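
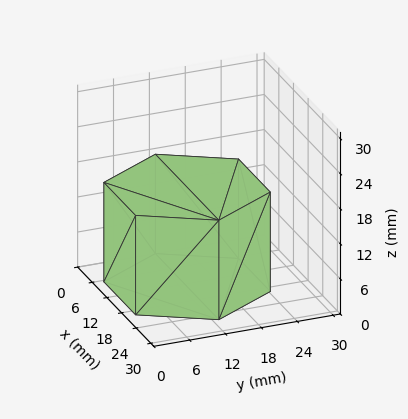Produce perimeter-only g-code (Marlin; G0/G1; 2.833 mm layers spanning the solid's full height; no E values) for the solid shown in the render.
Reading the render: the shape is a regular 6-sided prism (a cylinder approximated with 6 flat sides), circumscribed radius ≈ 13 mm, height ≈ 17 mm (dimensions read to the nearest mm from the axis ticks). For the g-code, the solid's height is divided into equal slices at the stated Δz and each level perimeter traced with G1 moves after a G0 lift.

; perimeter-only toolpath
G21 ; units = mm
G90 ; absolute positioning
G28 ; home
; layer 1
G0 Z2.833
G0 X26.000 Y13.000
G1 X19.500 Y24.258
G1 X6.500 Y24.258
G1 X0.000 Y13.000
G1 X6.500 Y1.742
G1 X19.500 Y1.742
G1 X26.000 Y13.000
; layer 2
G0 Z5.667
G0 X26.000 Y13.000
G1 X19.500 Y24.258
G1 X6.500 Y24.258
G1 X0.000 Y13.000
G1 X6.500 Y1.742
G1 X19.500 Y1.742
G1 X26.000 Y13.000
; layer 3
G0 Z8.500
G0 X26.000 Y13.000
G1 X19.500 Y24.258
G1 X6.500 Y24.258
G1 X0.000 Y13.000
G1 X6.500 Y1.742
G1 X19.500 Y1.742
G1 X26.000 Y13.000
; layer 4
G0 Z11.333
G0 X26.000 Y13.000
G1 X19.500 Y24.258
G1 X6.500 Y24.258
G1 X0.000 Y13.000
G1 X6.500 Y1.742
G1 X19.500 Y1.742
G1 X26.000 Y13.000
; layer 5
G0 Z14.167
G0 X26.000 Y13.000
G1 X19.500 Y24.258
G1 X6.500 Y24.258
G1 X0.000 Y13.000
G1 X6.500 Y1.742
G1 X19.500 Y1.742
G1 X26.000 Y13.000
; layer 6
G0 Z17.000
G0 X26.000 Y13.000
G1 X19.500 Y24.258
G1 X6.500 Y24.258
G1 X0.000 Y13.000
G1 X6.500 Y1.742
G1 X19.500 Y1.742
G1 X26.000 Y13.000
M2 ; end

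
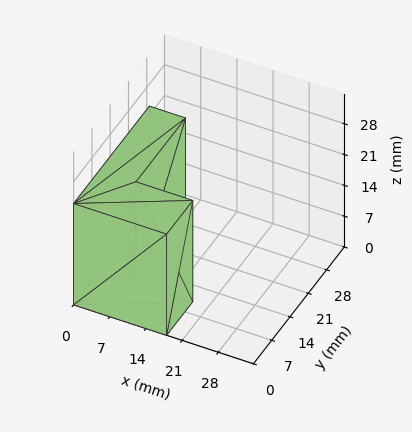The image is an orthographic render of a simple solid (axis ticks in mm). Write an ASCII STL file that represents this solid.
Reading the render: the shape is an L-shaped prism: outer 18 × 29 mm, arm thicknesses ≈ 10 mm (horizontal) and 7 mm (vertical), extruded 23 mm in z (dimensions read to the nearest mm from the axis ticks). For the STL, each face is triangulated and given an outward normal.

solid part
  facet normal 0.0000 0.0000 -1.0000
    outer loop
      vertex 18.00 10.00 0.00
      vertex 18.00 0.00 0.00
      vertex 0.00 0.00 0.00
    endloop
  endfacet
  facet normal 0.0000 0.0000 -1.0000
    outer loop
      vertex 7.00 10.00 0.00
      vertex 18.00 10.00 0.00
      vertex 0.00 0.00 0.00
    endloop
  endfacet
  facet normal 0.0000 0.0000 -1.0000
    outer loop
      vertex 7.00 29.00 0.00
      vertex 7.00 10.00 0.00
      vertex 0.00 0.00 0.00
    endloop
  endfacet
  facet normal 0.0000 0.0000 -1.0000
    outer loop
      vertex 0.00 29.00 0.00
      vertex 7.00 29.00 0.00
      vertex 0.00 0.00 0.00
    endloop
  endfacet
  facet normal 0.0000 0.0000 1.0000
    outer loop
      vertex 0.00 0.00 23.00
      vertex 18.00 0.00 23.00
      vertex 18.00 10.00 23.00
    endloop
  endfacet
  facet normal 0.0000 0.0000 1.0000
    outer loop
      vertex 0.00 0.00 23.00
      vertex 18.00 10.00 23.00
      vertex 7.00 10.00 23.00
    endloop
  endfacet
  facet normal 0.0000 0.0000 1.0000
    outer loop
      vertex 0.00 0.00 23.00
      vertex 7.00 10.00 23.00
      vertex 7.00 29.00 23.00
    endloop
  endfacet
  facet normal 0.0000 0.0000 1.0000
    outer loop
      vertex 0.00 0.00 23.00
      vertex 7.00 29.00 23.00
      vertex 0.00 29.00 23.00
    endloop
  endfacet
  facet normal 0.0000 -1.0000 0.0000
    outer loop
      vertex 0.00 0.00 0.00
      vertex 18.00 0.00 0.00
      vertex 18.00 0.00 23.00
    endloop
  endfacet
  facet normal 0.0000 -1.0000 0.0000
    outer loop
      vertex 0.00 0.00 0.00
      vertex 18.00 0.00 23.00
      vertex 0.00 0.00 23.00
    endloop
  endfacet
  facet normal 1.0000 0.0000 0.0000
    outer loop
      vertex 18.00 0.00 0.00
      vertex 18.00 10.00 0.00
      vertex 18.00 10.00 23.00
    endloop
  endfacet
  facet normal 1.0000 0.0000 0.0000
    outer loop
      vertex 18.00 0.00 0.00
      vertex 18.00 10.00 23.00
      vertex 18.00 0.00 23.00
    endloop
  endfacet
  facet normal 0.0000 1.0000 0.0000
    outer loop
      vertex 18.00 10.00 0.00
      vertex 7.00 10.00 0.00
      vertex 7.00 10.00 23.00
    endloop
  endfacet
  facet normal 0.0000 1.0000 0.0000
    outer loop
      vertex 18.00 10.00 0.00
      vertex 7.00 10.00 23.00
      vertex 18.00 10.00 23.00
    endloop
  endfacet
  facet normal 1.0000 0.0000 0.0000
    outer loop
      vertex 7.00 10.00 0.00
      vertex 7.00 29.00 0.00
      vertex 7.00 29.00 23.00
    endloop
  endfacet
  facet normal 1.0000 0.0000 0.0000
    outer loop
      vertex 7.00 10.00 0.00
      vertex 7.00 29.00 23.00
      vertex 7.00 10.00 23.00
    endloop
  endfacet
  facet normal 0.0000 1.0000 0.0000
    outer loop
      vertex 7.00 29.00 0.00
      vertex 0.00 29.00 0.00
      vertex 0.00 29.00 23.00
    endloop
  endfacet
  facet normal 0.0000 1.0000 0.0000
    outer loop
      vertex 7.00 29.00 0.00
      vertex 0.00 29.00 23.00
      vertex 7.00 29.00 23.00
    endloop
  endfacet
  facet normal -1.0000 0.0000 0.0000
    outer loop
      vertex 0.00 29.00 0.00
      vertex 0.00 0.00 0.00
      vertex 0.00 0.00 23.00
    endloop
  endfacet
  facet normal -1.0000 0.0000 0.0000
    outer loop
      vertex 0.00 29.00 0.00
      vertex 0.00 0.00 23.00
      vertex 0.00 29.00 23.00
    endloop
  endfacet
endsolid part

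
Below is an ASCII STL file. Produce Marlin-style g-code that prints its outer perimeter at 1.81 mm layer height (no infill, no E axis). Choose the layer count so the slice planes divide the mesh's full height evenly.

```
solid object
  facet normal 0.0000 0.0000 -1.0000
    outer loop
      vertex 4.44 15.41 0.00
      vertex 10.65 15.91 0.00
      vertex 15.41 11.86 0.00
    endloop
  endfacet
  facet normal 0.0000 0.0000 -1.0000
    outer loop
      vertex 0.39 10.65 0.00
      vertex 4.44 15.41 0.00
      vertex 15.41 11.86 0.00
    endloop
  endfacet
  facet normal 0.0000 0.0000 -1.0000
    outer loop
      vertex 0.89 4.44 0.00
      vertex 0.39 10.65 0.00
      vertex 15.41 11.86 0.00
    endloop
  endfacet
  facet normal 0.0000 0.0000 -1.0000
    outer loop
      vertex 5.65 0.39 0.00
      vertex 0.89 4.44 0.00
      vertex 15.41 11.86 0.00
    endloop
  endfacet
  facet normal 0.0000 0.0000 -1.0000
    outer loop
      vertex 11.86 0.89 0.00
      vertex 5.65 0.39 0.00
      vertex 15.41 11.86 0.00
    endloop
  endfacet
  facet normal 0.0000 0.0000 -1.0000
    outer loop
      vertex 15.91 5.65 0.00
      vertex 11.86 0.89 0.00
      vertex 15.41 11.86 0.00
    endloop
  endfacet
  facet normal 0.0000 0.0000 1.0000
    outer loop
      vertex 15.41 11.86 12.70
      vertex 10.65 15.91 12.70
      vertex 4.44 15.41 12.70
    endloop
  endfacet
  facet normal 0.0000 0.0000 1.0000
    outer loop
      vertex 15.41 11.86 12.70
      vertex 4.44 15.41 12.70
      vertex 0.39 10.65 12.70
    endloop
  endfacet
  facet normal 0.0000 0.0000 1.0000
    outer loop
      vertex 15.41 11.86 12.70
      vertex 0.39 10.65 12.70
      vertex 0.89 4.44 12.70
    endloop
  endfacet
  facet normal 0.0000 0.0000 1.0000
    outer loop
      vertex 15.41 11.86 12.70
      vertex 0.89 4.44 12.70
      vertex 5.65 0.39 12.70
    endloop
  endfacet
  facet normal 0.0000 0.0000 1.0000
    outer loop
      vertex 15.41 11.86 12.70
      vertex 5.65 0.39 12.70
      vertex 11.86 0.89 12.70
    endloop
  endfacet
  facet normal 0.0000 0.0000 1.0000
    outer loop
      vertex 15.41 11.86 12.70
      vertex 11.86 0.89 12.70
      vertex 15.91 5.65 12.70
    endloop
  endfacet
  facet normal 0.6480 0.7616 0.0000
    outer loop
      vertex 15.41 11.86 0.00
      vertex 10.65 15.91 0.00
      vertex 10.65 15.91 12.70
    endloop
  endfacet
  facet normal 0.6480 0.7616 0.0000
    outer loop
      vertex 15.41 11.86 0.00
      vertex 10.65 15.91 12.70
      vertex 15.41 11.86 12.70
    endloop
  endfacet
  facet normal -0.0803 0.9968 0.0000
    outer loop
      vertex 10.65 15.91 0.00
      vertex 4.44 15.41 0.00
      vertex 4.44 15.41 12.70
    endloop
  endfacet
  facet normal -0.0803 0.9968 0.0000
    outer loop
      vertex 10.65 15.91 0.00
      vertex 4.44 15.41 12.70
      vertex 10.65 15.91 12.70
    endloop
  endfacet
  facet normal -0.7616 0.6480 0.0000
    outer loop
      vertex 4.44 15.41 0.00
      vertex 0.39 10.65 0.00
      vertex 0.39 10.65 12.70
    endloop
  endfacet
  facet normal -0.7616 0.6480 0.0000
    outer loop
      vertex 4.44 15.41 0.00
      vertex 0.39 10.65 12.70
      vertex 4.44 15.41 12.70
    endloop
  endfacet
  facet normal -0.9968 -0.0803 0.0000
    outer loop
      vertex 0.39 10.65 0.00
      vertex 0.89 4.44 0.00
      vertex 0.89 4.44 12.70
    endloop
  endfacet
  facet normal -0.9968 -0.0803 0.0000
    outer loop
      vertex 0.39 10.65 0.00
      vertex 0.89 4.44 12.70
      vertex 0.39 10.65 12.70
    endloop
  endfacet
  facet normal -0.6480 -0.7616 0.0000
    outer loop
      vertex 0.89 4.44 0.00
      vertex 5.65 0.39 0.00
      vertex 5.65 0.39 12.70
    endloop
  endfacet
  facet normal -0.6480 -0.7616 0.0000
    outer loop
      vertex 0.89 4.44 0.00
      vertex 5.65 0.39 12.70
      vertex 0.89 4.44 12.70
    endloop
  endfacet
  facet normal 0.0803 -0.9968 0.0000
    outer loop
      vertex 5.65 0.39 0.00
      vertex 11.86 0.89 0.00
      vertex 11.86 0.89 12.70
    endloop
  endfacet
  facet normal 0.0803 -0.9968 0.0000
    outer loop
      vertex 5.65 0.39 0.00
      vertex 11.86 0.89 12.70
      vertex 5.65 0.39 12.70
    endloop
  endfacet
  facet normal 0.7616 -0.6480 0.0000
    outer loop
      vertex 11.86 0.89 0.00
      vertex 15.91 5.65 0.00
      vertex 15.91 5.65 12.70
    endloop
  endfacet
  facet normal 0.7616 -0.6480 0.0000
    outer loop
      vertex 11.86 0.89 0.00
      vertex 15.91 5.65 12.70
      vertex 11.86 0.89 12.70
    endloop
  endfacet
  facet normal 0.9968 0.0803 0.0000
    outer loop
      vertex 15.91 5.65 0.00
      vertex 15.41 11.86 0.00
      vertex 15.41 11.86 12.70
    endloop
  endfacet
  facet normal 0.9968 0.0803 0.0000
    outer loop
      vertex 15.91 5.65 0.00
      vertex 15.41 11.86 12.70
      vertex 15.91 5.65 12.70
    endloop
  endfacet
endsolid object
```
; perimeter-only toolpath
G21 ; units = mm
G90 ; absolute positioning
G28 ; home
; layer 1
G0 Z1.81
G0 X15.41 Y11.86
G1 X10.65 Y15.91
G1 X4.44 Y15.41
G1 X0.39 Y10.65
G1 X0.89 Y4.44
G1 X5.65 Y0.39
G1 X11.86 Y0.89
G1 X15.91 Y5.65
G1 X15.41 Y11.86
; layer 2
G0 Z3.63
G0 X15.41 Y11.86
G1 X10.65 Y15.91
G1 X4.44 Y15.41
G1 X0.39 Y10.65
G1 X0.89 Y4.44
G1 X5.65 Y0.39
G1 X11.86 Y0.89
G1 X15.91 Y5.65
G1 X15.41 Y11.86
; layer 3
G0 Z5.44
G0 X15.41 Y11.86
G1 X10.65 Y15.91
G1 X4.44 Y15.41
G1 X0.39 Y10.65
G1 X0.89 Y4.44
G1 X5.65 Y0.39
G1 X11.86 Y0.89
G1 X15.91 Y5.65
G1 X15.41 Y11.86
; layer 4
G0 Z7.26
G0 X15.41 Y11.86
G1 X10.65 Y15.91
G1 X4.44 Y15.41
G1 X0.39 Y10.65
G1 X0.89 Y4.44
G1 X5.65 Y0.39
G1 X11.86 Y0.89
G1 X15.91 Y5.65
G1 X15.41 Y11.86
; layer 5
G0 Z9.07
G0 X15.41 Y11.86
G1 X10.65 Y15.91
G1 X4.44 Y15.41
G1 X0.39 Y10.65
G1 X0.89 Y4.44
G1 X5.65 Y0.39
G1 X11.86 Y0.89
G1 X15.91 Y5.65
G1 X15.41 Y11.86
; layer 6
G0 Z10.89
G0 X15.41 Y11.86
G1 X10.65 Y15.91
G1 X4.44 Y15.41
G1 X0.39 Y10.65
G1 X0.89 Y4.44
G1 X5.65 Y0.39
G1 X11.86 Y0.89
G1 X15.91 Y5.65
G1 X15.41 Y11.86
; layer 7
G0 Z12.70
G0 X15.41 Y11.86
G1 X10.65 Y15.91
G1 X4.44 Y15.41
G1 X0.39 Y10.65
G1 X0.89 Y4.44
G1 X5.65 Y0.39
G1 X11.86 Y0.89
G1 X15.91 Y5.65
G1 X15.41 Y11.86
M2 ; end

The solid is a regular 8-sided prism (a cylinder approximated with 8 flat sides), circumscribed radius ≈ 8.15 mm, height ≈ 12.7 mm. Slicing at Δz = 1.81 mm — 7 equal slices spanning the solid's height, so layer i sits at z = i·h/7 — gives 7 non-empty perimeters. Each is a 8-segment closed polygon; G0 lifts to the layer z and rapids to the start vertex, then G1 traces the edges.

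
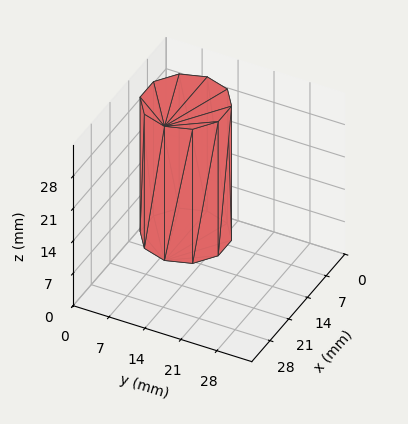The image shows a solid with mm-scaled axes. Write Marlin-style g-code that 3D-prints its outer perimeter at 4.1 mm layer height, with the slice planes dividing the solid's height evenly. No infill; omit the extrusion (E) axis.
Reading the render: the shape is a regular 10-sided prism (a cylinder approximated with 10 flat sides), circumscribed radius ≈ 8 mm, height ≈ 29 mm (dimensions read to the nearest mm from the axis ticks). For the g-code, the solid's height is divided into equal slices at the stated Δz and each level perimeter traced with G1 moves after a G0 lift.

; perimeter-only toolpath
G21 ; units = mm
G90 ; absolute positioning
G28 ; home
; layer 1
G0 Z4.1
G0 X16.0 Y8.0
G1 X14.5 Y12.7
G1 X10.5 Y15.6
G1 X5.5 Y15.6
G1 X1.5 Y12.7
G1 X0.0 Y8.0
G1 X1.5 Y3.3
G1 X5.5 Y0.4
G1 X10.5 Y0.4
G1 X14.5 Y3.3
G1 X16.0 Y8.0
; layer 2
G0 Z8.3
G0 X16.0 Y8.0
G1 X14.5 Y12.7
G1 X10.5 Y15.6
G1 X5.5 Y15.6
G1 X1.5 Y12.7
G1 X0.0 Y8.0
G1 X1.5 Y3.3
G1 X5.5 Y0.4
G1 X10.5 Y0.4
G1 X14.5 Y3.3
G1 X16.0 Y8.0
; layer 3
G0 Z12.4
G0 X16.0 Y8.0
G1 X14.5 Y12.7
G1 X10.5 Y15.6
G1 X5.5 Y15.6
G1 X1.5 Y12.7
G1 X0.0 Y8.0
G1 X1.5 Y3.3
G1 X5.5 Y0.4
G1 X10.5 Y0.4
G1 X14.5 Y3.3
G1 X16.0 Y8.0
; layer 4
G0 Z16.6
G0 X16.0 Y8.0
G1 X14.5 Y12.7
G1 X10.5 Y15.6
G1 X5.5 Y15.6
G1 X1.5 Y12.7
G1 X0.0 Y8.0
G1 X1.5 Y3.3
G1 X5.5 Y0.4
G1 X10.5 Y0.4
G1 X14.5 Y3.3
G1 X16.0 Y8.0
; layer 5
G0 Z20.7
G0 X16.0 Y8.0
G1 X14.5 Y12.7
G1 X10.5 Y15.6
G1 X5.5 Y15.6
G1 X1.5 Y12.7
G1 X0.0 Y8.0
G1 X1.5 Y3.3
G1 X5.5 Y0.4
G1 X10.5 Y0.4
G1 X14.5 Y3.3
G1 X16.0 Y8.0
; layer 6
G0 Z24.9
G0 X16.0 Y8.0
G1 X14.5 Y12.7
G1 X10.5 Y15.6
G1 X5.5 Y15.6
G1 X1.5 Y12.7
G1 X0.0 Y8.0
G1 X1.5 Y3.3
G1 X5.5 Y0.4
G1 X10.5 Y0.4
G1 X14.5 Y3.3
G1 X16.0 Y8.0
; layer 7
G0 Z29.0
G0 X16.0 Y8.0
G1 X14.5 Y12.7
G1 X10.5 Y15.6
G1 X5.5 Y15.6
G1 X1.5 Y12.7
G1 X0.0 Y8.0
G1 X1.5 Y3.3
G1 X5.5 Y0.4
G1 X10.5 Y0.4
G1 X14.5 Y3.3
G1 X16.0 Y8.0
M2 ; end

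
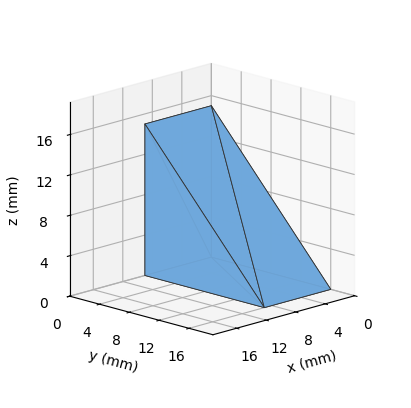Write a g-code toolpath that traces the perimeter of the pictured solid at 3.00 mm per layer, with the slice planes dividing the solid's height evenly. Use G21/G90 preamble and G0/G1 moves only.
Reading the render: the shape is a wedge (ramp): 9 × 16 mm base, rising to 15 mm along the y=0 edge and sloping linearly to z=0 at y=16 (dimensions read to the nearest mm from the axis ticks). For the g-code, the solid's height is divided into equal slices at the stated Δz and each level perimeter traced with G1 moves after a G0 lift.

; perimeter-only toolpath
G21 ; units = mm
G90 ; absolute positioning
G28 ; home
; layer 1
G0 Z3.00
G0 X0.00 Y0.00
G1 X9.00 Y0.00
G1 X9.00 Y12.80
G1 X0.00 Y12.80
G1 X0.00 Y0.00
; layer 2
G0 Z6.00
G0 X0.00 Y0.00
G1 X9.00 Y0.00
G1 X9.00 Y9.60
G1 X0.00 Y9.60
G1 X0.00 Y0.00
; layer 3
G0 Z9.00
G0 X0.00 Y0.00
G1 X9.00 Y0.00
G1 X9.00 Y6.40
G1 X0.00 Y6.40
G1 X0.00 Y0.00
; layer 4
G0 Z12.00
G0 X0.00 Y0.00
G1 X9.00 Y0.00
G1 X9.00 Y3.20
G1 X0.00 Y3.20
G1 X0.00 Y0.00
M2 ; end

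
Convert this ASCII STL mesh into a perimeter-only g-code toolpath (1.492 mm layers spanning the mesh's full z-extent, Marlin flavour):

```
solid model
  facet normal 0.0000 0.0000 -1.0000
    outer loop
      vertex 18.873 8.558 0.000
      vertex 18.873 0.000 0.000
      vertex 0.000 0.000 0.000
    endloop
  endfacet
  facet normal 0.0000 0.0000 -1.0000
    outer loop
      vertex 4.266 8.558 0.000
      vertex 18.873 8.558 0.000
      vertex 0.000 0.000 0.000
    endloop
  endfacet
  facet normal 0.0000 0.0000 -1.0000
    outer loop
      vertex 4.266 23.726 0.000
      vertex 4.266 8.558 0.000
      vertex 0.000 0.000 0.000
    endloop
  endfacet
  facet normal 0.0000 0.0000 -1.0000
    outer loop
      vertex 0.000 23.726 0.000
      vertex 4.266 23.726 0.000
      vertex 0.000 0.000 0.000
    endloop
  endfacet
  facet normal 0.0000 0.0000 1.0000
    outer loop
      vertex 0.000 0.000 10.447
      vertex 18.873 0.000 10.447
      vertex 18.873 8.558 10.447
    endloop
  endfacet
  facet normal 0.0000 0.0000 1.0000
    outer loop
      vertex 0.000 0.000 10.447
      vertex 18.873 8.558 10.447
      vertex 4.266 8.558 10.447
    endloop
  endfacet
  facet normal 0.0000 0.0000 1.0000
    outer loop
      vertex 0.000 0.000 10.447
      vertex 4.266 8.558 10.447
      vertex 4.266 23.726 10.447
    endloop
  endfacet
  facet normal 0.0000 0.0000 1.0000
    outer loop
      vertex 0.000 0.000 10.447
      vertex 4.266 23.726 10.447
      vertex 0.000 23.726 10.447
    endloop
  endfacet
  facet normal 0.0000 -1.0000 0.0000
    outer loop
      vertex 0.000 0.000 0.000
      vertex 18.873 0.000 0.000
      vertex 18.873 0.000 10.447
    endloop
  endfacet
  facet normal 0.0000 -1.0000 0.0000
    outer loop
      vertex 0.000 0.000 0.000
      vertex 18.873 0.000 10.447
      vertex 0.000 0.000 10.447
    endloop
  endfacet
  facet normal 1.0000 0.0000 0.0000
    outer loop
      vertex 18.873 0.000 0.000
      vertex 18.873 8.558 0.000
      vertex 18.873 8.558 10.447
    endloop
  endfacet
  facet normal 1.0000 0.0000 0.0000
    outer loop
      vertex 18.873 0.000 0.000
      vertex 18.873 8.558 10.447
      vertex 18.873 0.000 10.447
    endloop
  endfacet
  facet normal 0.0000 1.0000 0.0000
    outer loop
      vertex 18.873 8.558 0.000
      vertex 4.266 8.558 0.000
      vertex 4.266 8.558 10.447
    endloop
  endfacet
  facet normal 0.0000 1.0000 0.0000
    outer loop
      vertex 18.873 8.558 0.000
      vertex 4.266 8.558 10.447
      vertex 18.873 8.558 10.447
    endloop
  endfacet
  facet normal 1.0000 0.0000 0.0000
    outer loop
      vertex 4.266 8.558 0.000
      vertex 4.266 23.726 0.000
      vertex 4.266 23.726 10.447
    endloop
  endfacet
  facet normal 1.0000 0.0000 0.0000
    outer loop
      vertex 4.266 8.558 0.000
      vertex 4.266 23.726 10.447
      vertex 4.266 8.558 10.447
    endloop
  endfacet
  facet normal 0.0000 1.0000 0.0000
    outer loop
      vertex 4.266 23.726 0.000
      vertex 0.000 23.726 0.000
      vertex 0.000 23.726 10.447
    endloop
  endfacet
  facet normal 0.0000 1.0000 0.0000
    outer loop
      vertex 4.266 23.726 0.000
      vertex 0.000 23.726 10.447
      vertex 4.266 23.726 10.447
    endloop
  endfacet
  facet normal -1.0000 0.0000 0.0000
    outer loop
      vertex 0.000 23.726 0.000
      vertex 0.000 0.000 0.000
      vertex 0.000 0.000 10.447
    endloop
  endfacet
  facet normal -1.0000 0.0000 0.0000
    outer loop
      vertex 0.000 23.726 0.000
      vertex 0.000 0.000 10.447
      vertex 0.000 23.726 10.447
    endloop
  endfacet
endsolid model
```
; perimeter-only toolpath
G21 ; units = mm
G90 ; absolute positioning
G28 ; home
; layer 1
G0 Z1.492
G0 X0.000 Y0.000
G1 X18.873 Y0.000
G1 X18.873 Y8.558
G1 X4.266 Y8.558
G1 X4.266 Y23.726
G1 X0.000 Y23.726
G1 X0.000 Y0.000
; layer 2
G0 Z2.985
G0 X0.000 Y0.000
G1 X18.873 Y0.000
G1 X18.873 Y8.558
G1 X4.266 Y8.558
G1 X4.266 Y23.726
G1 X0.000 Y23.726
G1 X0.000 Y0.000
; layer 3
G0 Z4.477
G0 X0.000 Y0.000
G1 X18.873 Y0.000
G1 X18.873 Y8.558
G1 X4.266 Y8.558
G1 X4.266 Y23.726
G1 X0.000 Y23.726
G1 X0.000 Y0.000
; layer 4
G0 Z5.970
G0 X0.000 Y0.000
G1 X18.873 Y0.000
G1 X18.873 Y8.558
G1 X4.266 Y8.558
G1 X4.266 Y23.726
G1 X0.000 Y23.726
G1 X0.000 Y0.000
; layer 5
G0 Z7.462
G0 X0.000 Y0.000
G1 X18.873 Y0.000
G1 X18.873 Y8.558
G1 X4.266 Y8.558
G1 X4.266 Y23.726
G1 X0.000 Y23.726
G1 X0.000 Y0.000
; layer 6
G0 Z8.955
G0 X0.000 Y0.000
G1 X18.873 Y0.000
G1 X18.873 Y8.558
G1 X4.266 Y8.558
G1 X4.266 Y23.726
G1 X0.000 Y23.726
G1 X0.000 Y0.000
; layer 7
G0 Z10.447
G0 X0.000 Y0.000
G1 X18.873 Y0.000
G1 X18.873 Y8.558
G1 X4.266 Y8.558
G1 X4.266 Y23.726
G1 X0.000 Y23.726
G1 X0.000 Y0.000
M2 ; end

The solid is an L-shaped prism: outer 18.9 × 23.7 mm, arm thicknesses ≈ 8.56 mm (horizontal) and 4.27 mm (vertical), extruded 10.4 mm in z. Slicing at Δz = 1.492 mm — 7 equal slices spanning the solid's height, so layer i sits at z = i·h/7 — gives 7 non-empty perimeters. Each is a 6-segment closed polygon; G0 lifts to the layer z and rapids to the start vertex, then G1 traces the edges.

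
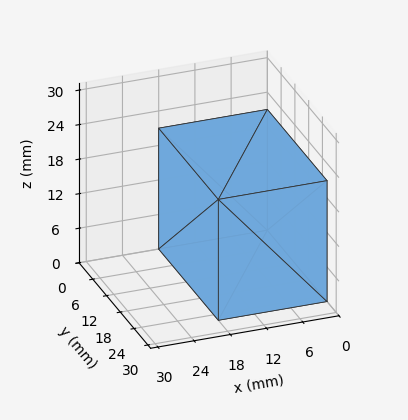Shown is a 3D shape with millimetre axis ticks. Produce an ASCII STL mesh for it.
Reading the render: the shape is a rectangular box, roughly 18 × 26 mm footprint and 21 mm tall (dimensions read to the nearest mm from the axis ticks). For the STL, each face is triangulated and given an outward normal.

solid part
  facet normal 0.0000 0.0000 -1.0000
    outer loop
      vertex 18.000 26.000 0.000
      vertex 18.000 0.000 0.000
      vertex 0.000 0.000 0.000
    endloop
  endfacet
  facet normal 0.0000 0.0000 -1.0000
    outer loop
      vertex 0.000 26.000 0.000
      vertex 18.000 26.000 0.000
      vertex 0.000 0.000 0.000
    endloop
  endfacet
  facet normal 0.0000 0.0000 1.0000
    outer loop
      vertex 0.000 0.000 21.000
      vertex 18.000 0.000 21.000
      vertex 18.000 26.000 21.000
    endloop
  endfacet
  facet normal 0.0000 0.0000 1.0000
    outer loop
      vertex 0.000 0.000 21.000
      vertex 18.000 26.000 21.000
      vertex 0.000 26.000 21.000
    endloop
  endfacet
  facet normal 0.0000 -1.0000 0.0000
    outer loop
      vertex 0.000 0.000 0.000
      vertex 18.000 0.000 0.000
      vertex 18.000 0.000 21.000
    endloop
  endfacet
  facet normal 0.0000 -1.0000 0.0000
    outer loop
      vertex 0.000 0.000 0.000
      vertex 18.000 0.000 21.000
      vertex 0.000 0.000 21.000
    endloop
  endfacet
  facet normal 0.0000 1.0000 0.0000
    outer loop
      vertex 18.000 26.000 21.000
      vertex 18.000 26.000 0.000
      vertex 0.000 26.000 0.000
    endloop
  endfacet
  facet normal 0.0000 1.0000 0.0000
    outer loop
      vertex 0.000 26.000 21.000
      vertex 18.000 26.000 21.000
      vertex 0.000 26.000 0.000
    endloop
  endfacet
  facet normal -1.0000 0.0000 0.0000
    outer loop
      vertex 0.000 26.000 21.000
      vertex 0.000 26.000 0.000
      vertex 0.000 0.000 0.000
    endloop
  endfacet
  facet normal -1.0000 0.0000 0.0000
    outer loop
      vertex 0.000 0.000 21.000
      vertex 0.000 26.000 21.000
      vertex 0.000 0.000 0.000
    endloop
  endfacet
  facet normal 1.0000 0.0000 0.0000
    outer loop
      vertex 18.000 0.000 0.000
      vertex 18.000 26.000 0.000
      vertex 18.000 26.000 21.000
    endloop
  endfacet
  facet normal 1.0000 0.0000 0.0000
    outer loop
      vertex 18.000 0.000 0.000
      vertex 18.000 26.000 21.000
      vertex 18.000 0.000 21.000
    endloop
  endfacet
endsolid part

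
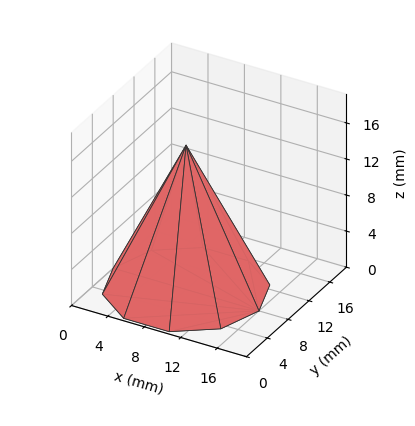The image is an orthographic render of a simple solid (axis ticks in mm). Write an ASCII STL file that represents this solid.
Reading the render: the shape is a regular 10-sided pyramid, base circumscribed radius ≈ 8 mm, apex at z ≈ 16 mm (dimensions read to the nearest mm from the axis ticks). For the STL, each face is triangulated and given an outward normal.

solid part
  facet normal 0.0000 0.0000 -1.0000
    outer loop
      vertex 10.5 15.6 0.0
      vertex 14.5 12.7 0.0
      vertex 16.0 8.0 0.0
    endloop
  endfacet
  facet normal 0.0000 0.0000 -1.0000
    outer loop
      vertex 5.5 15.6 0.0
      vertex 10.5 15.6 0.0
      vertex 16.0 8.0 0.0
    endloop
  endfacet
  facet normal 0.0000 0.0000 -1.0000
    outer loop
      vertex 1.5 12.7 0.0
      vertex 5.5 15.6 0.0
      vertex 16.0 8.0 0.0
    endloop
  endfacet
  facet normal 0.0000 0.0000 -1.0000
    outer loop
      vertex 0.0 8.0 0.0
      vertex 1.5 12.7 0.0
      vertex 16.0 8.0 0.0
    endloop
  endfacet
  facet normal 0.0000 0.0000 -1.0000
    outer loop
      vertex 1.5 3.3 0.0
      vertex 0.0 8.0 0.0
      vertex 16.0 8.0 0.0
    endloop
  endfacet
  facet normal 0.0000 0.0000 -1.0000
    outer loop
      vertex 5.5 0.4 0.0
      vertex 1.5 3.3 0.0
      vertex 16.0 8.0 0.0
    endloop
  endfacet
  facet normal 0.0000 0.0000 -1.0000
    outer loop
      vertex 10.5 0.4 0.0
      vertex 5.5 0.4 0.0
      vertex 16.0 8.0 0.0
    endloop
  endfacet
  facet normal 0.0000 0.0000 -1.0000
    outer loop
      vertex 14.5 3.3 0.0
      vertex 10.5 0.4 0.0
      vertex 16.0 8.0 0.0
    endloop
  endfacet
  facet normal 0.8601 0.2745 0.4300
    outer loop
      vertex 16.0 8.0 0.0
      vertex 14.5 12.7 0.0
      vertex 8.0 8.0 16.0
    endloop
  endfacet
  facet normal 0.5299 0.7309 0.4300
    outer loop
      vertex 14.5 12.7 0.0
      vertex 10.5 15.6 0.0
      vertex 8.0 8.0 16.0
    endloop
  endfacet
  facet normal 0.0000 0.9033 0.4291
    outer loop
      vertex 10.5 15.6 0.0
      vertex 5.5 15.6 0.0
      vertex 8.0 8.0 16.0
    endloop
  endfacet
  facet normal -0.5299 0.7309 0.4300
    outer loop
      vertex 5.5 15.6 0.0
      vertex 1.5 12.7 0.0
      vertex 8.0 8.0 16.0
    endloop
  endfacet
  facet normal -0.8601 0.2745 0.4300
    outer loop
      vertex 1.5 12.7 0.0
      vertex 0.0 8.0 0.0
      vertex 8.0 8.0 16.0
    endloop
  endfacet
  facet normal -0.8601 -0.2745 0.4300
    outer loop
      vertex 0.0 8.0 0.0
      vertex 1.5 3.3 0.0
      vertex 8.0 8.0 16.0
    endloop
  endfacet
  facet normal -0.5299 -0.7309 0.4300
    outer loop
      vertex 1.5 3.3 0.0
      vertex 5.5 0.4 0.0
      vertex 8.0 8.0 16.0
    endloop
  endfacet
  facet normal 0.0000 -0.9033 0.4291
    outer loop
      vertex 5.5 0.4 0.0
      vertex 10.5 0.4 0.0
      vertex 8.0 8.0 16.0
    endloop
  endfacet
  facet normal 0.5299 -0.7309 0.4300
    outer loop
      vertex 10.5 0.4 0.0
      vertex 14.5 3.3 0.0
      vertex 8.0 8.0 16.0
    endloop
  endfacet
  facet normal 0.8601 -0.2745 0.4300
    outer loop
      vertex 14.5 3.3 0.0
      vertex 16.0 8.0 0.0
      vertex 8.0 8.0 16.0
    endloop
  endfacet
endsolid part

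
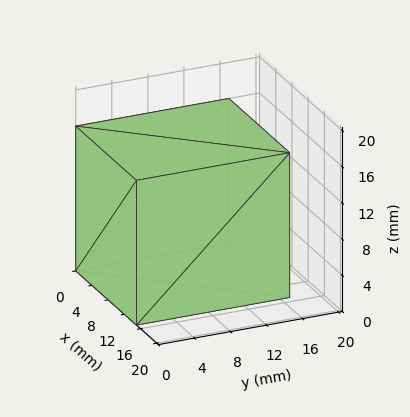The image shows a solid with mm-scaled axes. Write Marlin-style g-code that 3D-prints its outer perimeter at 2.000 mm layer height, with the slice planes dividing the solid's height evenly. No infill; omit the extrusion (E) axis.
Reading the render: the shape is a rectangular box, roughly 15 × 17 mm footprint and 16 mm tall (dimensions read to the nearest mm from the axis ticks). For the g-code, the solid's height is divided into equal slices at the stated Δz and each level perimeter traced with G1 moves after a G0 lift.

; perimeter-only toolpath
G21 ; units = mm
G90 ; absolute positioning
G28 ; home
; layer 1
G0 Z2.000
G0 X0.000 Y0.000
G1 X15.000 Y0.000
G1 X15.000 Y17.000
G1 X0.000 Y17.000
G1 X0.000 Y0.000
; layer 2
G0 Z4.000
G0 X0.000 Y0.000
G1 X15.000 Y0.000
G1 X15.000 Y17.000
G1 X0.000 Y17.000
G1 X0.000 Y0.000
; layer 3
G0 Z6.000
G0 X0.000 Y0.000
G1 X15.000 Y0.000
G1 X15.000 Y17.000
G1 X0.000 Y17.000
G1 X0.000 Y0.000
; layer 4
G0 Z8.000
G0 X0.000 Y0.000
G1 X15.000 Y0.000
G1 X15.000 Y17.000
G1 X0.000 Y17.000
G1 X0.000 Y0.000
; layer 5
G0 Z10.000
G0 X0.000 Y0.000
G1 X15.000 Y0.000
G1 X15.000 Y17.000
G1 X0.000 Y17.000
G1 X0.000 Y0.000
; layer 6
G0 Z12.000
G0 X0.000 Y0.000
G1 X15.000 Y0.000
G1 X15.000 Y17.000
G1 X0.000 Y17.000
G1 X0.000 Y0.000
; layer 7
G0 Z14.000
G0 X0.000 Y0.000
G1 X15.000 Y0.000
G1 X15.000 Y17.000
G1 X0.000 Y17.000
G1 X0.000 Y0.000
; layer 8
G0 Z16.000
G0 X0.000 Y0.000
G1 X15.000 Y0.000
G1 X15.000 Y17.000
G1 X0.000 Y17.000
G1 X0.000 Y0.000
M2 ; end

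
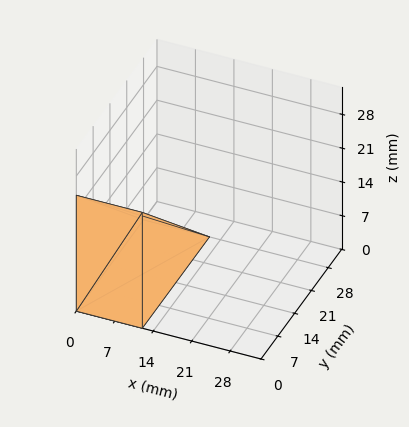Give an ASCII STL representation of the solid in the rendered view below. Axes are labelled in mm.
Reading the render: the shape is a wedge (ramp): 12 × 28 mm base, rising to 24 mm along the y=0 edge and sloping linearly to z=0 at y=28 (dimensions read to the nearest mm from the axis ticks). For the STL, each face is triangulated and given an outward normal.

solid part
  facet normal 0.0000 0.0000 -1.0000
    outer loop
      vertex 12.0 28.0 0.0
      vertex 12.0 0.0 0.0
      vertex 0.0 0.0 0.0
    endloop
  endfacet
  facet normal 0.0000 0.0000 -1.0000
    outer loop
      vertex 0.0 28.0 0.0
      vertex 12.0 28.0 0.0
      vertex 0.0 0.0 0.0
    endloop
  endfacet
  facet normal 0.0000 -1.0000 0.0000
    outer loop
      vertex 0.0 0.0 0.0
      vertex 12.0 0.0 0.0
      vertex 12.0 0.0 24.0
    endloop
  endfacet
  facet normal 0.0000 -1.0000 0.0000
    outer loop
      vertex 0.0 0.0 0.0
      vertex 12.0 0.0 24.0
      vertex 0.0 0.0 24.0
    endloop
  endfacet
  facet normal 0.0000 0.6508 0.7593
    outer loop
      vertex 0.0 0.0 24.0
      vertex 12.0 0.0 24.0
      vertex 12.0 28.0 0.0
    endloop
  endfacet
  facet normal 0.0000 0.6508 0.7593
    outer loop
      vertex 0.0 0.0 24.0
      vertex 12.0 28.0 0.0
      vertex 0.0 28.0 0.0
    endloop
  endfacet
  facet normal -1.0000 0.0000 0.0000
    outer loop
      vertex 0.0 0.0 24.0
      vertex 0.0 28.0 0.0
      vertex 0.0 0.0 0.0
    endloop
  endfacet
  facet normal 1.0000 0.0000 0.0000
    outer loop
      vertex 12.0 0.0 0.0
      vertex 12.0 28.0 0.0
      vertex 12.0 0.0 24.0
    endloop
  endfacet
endsolid part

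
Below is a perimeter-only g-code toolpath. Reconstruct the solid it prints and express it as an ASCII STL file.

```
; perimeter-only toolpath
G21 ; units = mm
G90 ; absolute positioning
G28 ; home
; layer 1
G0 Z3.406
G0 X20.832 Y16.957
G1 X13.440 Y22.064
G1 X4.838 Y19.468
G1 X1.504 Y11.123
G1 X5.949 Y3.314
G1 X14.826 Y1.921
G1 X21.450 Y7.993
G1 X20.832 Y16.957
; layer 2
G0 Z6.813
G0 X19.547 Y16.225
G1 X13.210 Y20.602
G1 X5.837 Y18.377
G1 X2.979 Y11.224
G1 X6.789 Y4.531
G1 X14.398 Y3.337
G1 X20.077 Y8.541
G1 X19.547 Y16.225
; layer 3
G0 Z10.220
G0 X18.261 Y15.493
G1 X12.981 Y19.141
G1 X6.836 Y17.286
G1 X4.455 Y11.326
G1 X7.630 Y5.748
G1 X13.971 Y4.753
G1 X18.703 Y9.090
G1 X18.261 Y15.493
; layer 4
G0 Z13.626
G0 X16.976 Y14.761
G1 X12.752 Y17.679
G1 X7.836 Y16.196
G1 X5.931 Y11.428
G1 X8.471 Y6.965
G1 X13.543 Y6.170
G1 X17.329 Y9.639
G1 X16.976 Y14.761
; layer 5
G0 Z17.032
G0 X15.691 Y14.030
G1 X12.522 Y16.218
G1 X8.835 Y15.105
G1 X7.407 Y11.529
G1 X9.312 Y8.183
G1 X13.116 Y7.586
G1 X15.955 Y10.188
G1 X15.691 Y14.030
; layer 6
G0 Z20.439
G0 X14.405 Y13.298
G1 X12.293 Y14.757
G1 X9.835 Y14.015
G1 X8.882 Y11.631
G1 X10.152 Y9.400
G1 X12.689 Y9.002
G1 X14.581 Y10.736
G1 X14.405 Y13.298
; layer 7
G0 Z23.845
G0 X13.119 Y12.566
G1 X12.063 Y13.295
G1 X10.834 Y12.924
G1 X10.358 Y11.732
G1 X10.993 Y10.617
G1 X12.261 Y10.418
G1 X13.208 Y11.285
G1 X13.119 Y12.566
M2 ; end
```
solid part
  facet normal 0.0000 0.0000 -1.0000
    outer loop
      vertex 3.838 20.558 0.000
      vertex 13.669 23.525 0.000
      vertex 22.118 17.689 0.000
    endloop
  endfacet
  facet normal 0.0000 0.0000 -1.0000
    outer loop
      vertex 0.028 11.021 0.000
      vertex 3.838 20.558 0.000
      vertex 22.118 17.689 0.000
    endloop
  endfacet
  facet normal 0.0000 0.0000 -1.0000
    outer loop
      vertex 5.108 2.097 0.000
      vertex 0.028 11.021 0.000
      vertex 22.118 17.689 0.000
    endloop
  endfacet
  facet normal 0.0000 0.0000 -1.0000
    outer loop
      vertex 15.253 0.505 0.000
      vertex 5.108 2.097 0.000
      vertex 22.118 17.689 0.000
    endloop
  endfacet
  facet normal 0.0000 0.0000 -1.0000
    outer loop
      vertex 22.824 7.444 0.000
      vertex 15.253 0.505 0.000
      vertex 22.118 17.689 0.000
    endloop
  endfacet
  facet normal 0.5293 0.7662 0.3644
    outer loop
      vertex 22.118 17.689 0.000
      vertex 13.669 23.525 0.000
      vertex 11.834 11.834 27.252
    endloop
  endfacet
  facet normal -0.2691 0.8915 0.3644
    outer loop
      vertex 13.669 23.525 0.000
      vertex 3.838 20.558 0.000
      vertex 11.834 11.834 27.252
    endloop
  endfacet
  facet normal -0.8648 0.3455 0.3643
    outer loop
      vertex 3.838 20.558 0.000
      vertex 0.028 11.021 0.000
      vertex 11.834 11.834 27.252
    endloop
  endfacet
  facet normal -0.8093 -0.4607 0.3644
    outer loop
      vertex 0.028 11.021 0.000
      vertex 5.108 2.097 0.000
      vertex 11.834 11.834 27.252
    endloop
  endfacet
  facet normal -0.1444 -0.9200 0.3643
    outer loop
      vertex 5.108 2.097 0.000
      vertex 15.253 0.505 0.000
      vertex 11.834 11.834 27.252
    endloop
  endfacet
  facet normal 0.6292 -0.6865 0.3643
    outer loop
      vertex 15.253 0.505 0.000
      vertex 22.824 7.444 0.000
      vertex 11.834 11.834 27.252
    endloop
  endfacet
  facet normal 0.9291 0.0640 0.3644
    outer loop
      vertex 22.824 7.444 0.000
      vertex 22.118 17.689 0.000
      vertex 11.834 11.834 27.252
    endloop
  endfacet
endsolid part

The G0 Z moves step by Δz≈3.406 mm. The G1 loops shrink linearly with z, so the solid tapers from its base footprint up to z≈27.3. Closing with a flat bottom cap and the tapered top and triangulating gives 12 facets — a regular 7-sided pyramid, base circumscribed radius ≈ 11.8 mm, apex at z ≈ 27.3 mm.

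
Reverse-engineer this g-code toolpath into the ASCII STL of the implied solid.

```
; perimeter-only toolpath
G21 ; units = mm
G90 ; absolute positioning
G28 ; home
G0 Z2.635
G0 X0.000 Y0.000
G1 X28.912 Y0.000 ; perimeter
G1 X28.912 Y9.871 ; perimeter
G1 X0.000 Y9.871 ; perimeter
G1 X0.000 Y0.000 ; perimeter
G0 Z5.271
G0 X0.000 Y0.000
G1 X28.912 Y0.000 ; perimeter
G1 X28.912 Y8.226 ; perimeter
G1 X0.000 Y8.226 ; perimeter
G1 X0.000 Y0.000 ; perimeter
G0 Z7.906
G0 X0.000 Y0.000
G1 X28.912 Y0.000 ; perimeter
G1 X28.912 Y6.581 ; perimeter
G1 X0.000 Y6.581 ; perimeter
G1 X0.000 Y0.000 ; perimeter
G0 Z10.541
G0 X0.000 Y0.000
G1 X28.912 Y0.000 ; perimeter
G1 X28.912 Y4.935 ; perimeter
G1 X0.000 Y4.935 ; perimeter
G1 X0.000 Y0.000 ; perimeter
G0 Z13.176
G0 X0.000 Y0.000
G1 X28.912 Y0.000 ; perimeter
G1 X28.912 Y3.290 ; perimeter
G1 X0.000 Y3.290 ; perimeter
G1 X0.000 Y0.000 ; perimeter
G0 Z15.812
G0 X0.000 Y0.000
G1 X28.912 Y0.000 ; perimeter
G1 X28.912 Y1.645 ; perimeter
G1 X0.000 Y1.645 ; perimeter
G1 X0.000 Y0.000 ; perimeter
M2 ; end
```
solid part
  facet normal 0.0000 0.0000 -1.0000
    outer loop
      vertex 28.912 11.516 0.000
      vertex 28.912 0.000 0.000
      vertex 0.000 0.000 0.000
    endloop
  endfacet
  facet normal 0.0000 0.0000 -1.0000
    outer loop
      vertex 0.000 11.516 0.000
      vertex 28.912 11.516 0.000
      vertex 0.000 0.000 0.000
    endloop
  endfacet
  facet normal 0.0000 -1.0000 0.0000
    outer loop
      vertex 0.000 0.000 0.000
      vertex 28.912 0.000 0.000
      vertex 28.912 0.000 18.447
    endloop
  endfacet
  facet normal 0.0000 -1.0000 0.0000
    outer loop
      vertex 0.000 0.000 0.000
      vertex 28.912 0.000 18.447
      vertex 0.000 0.000 18.447
    endloop
  endfacet
  facet normal 0.0000 0.8483 0.5296
    outer loop
      vertex 0.000 0.000 18.447
      vertex 28.912 0.000 18.447
      vertex 28.912 11.516 0.000
    endloop
  endfacet
  facet normal 0.0000 0.8483 0.5296
    outer loop
      vertex 0.000 0.000 18.447
      vertex 28.912 11.516 0.000
      vertex 0.000 11.516 0.000
    endloop
  endfacet
  facet normal -1.0000 0.0000 0.0000
    outer loop
      vertex 0.000 0.000 18.447
      vertex 0.000 11.516 0.000
      vertex 0.000 0.000 0.000
    endloop
  endfacet
  facet normal 1.0000 0.0000 0.0000
    outer loop
      vertex 28.912 0.000 0.000
      vertex 28.912 11.516 0.000
      vertex 28.912 0.000 18.447
    endloop
  endfacet
endsolid part

The G0 Z moves step by Δz≈2.635 mm. The G1 loops shrink linearly with z, so the solid tapers from its base footprint up to z≈18.4. Closing with a flat bottom cap and the tapered top and triangulating gives 8 facets — a wedge (ramp): 28.9 × 11.5 mm base, rising to 18.4 mm along the y=0 edge and sloping linearly to z=0 at y=11.5.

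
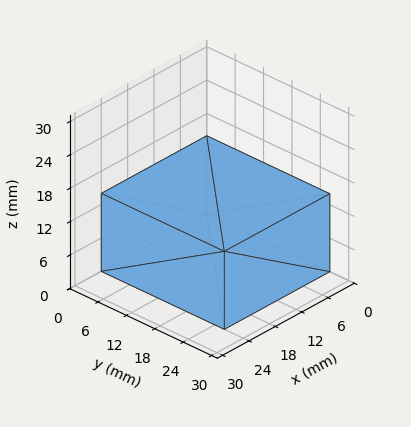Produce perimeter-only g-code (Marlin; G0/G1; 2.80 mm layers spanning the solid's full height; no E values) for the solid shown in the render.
Reading the render: the shape is a rectangular box, roughly 24 × 26 mm footprint and 14 mm tall (dimensions read to the nearest mm from the axis ticks). For the g-code, the solid's height is divided into equal slices at the stated Δz and each level perimeter traced with G1 moves after a G0 lift.

; perimeter-only toolpath
G21 ; units = mm
G90 ; absolute positioning
G28 ; home
; layer 1
G0 Z2.80
G0 X0.00 Y0.00
G1 X24.00 Y0.00
G1 X24.00 Y26.00
G1 X0.00 Y26.00
G1 X0.00 Y0.00
; layer 2
G0 Z5.60
G0 X0.00 Y0.00
G1 X24.00 Y0.00
G1 X24.00 Y26.00
G1 X0.00 Y26.00
G1 X0.00 Y0.00
; layer 3
G0 Z8.40
G0 X0.00 Y0.00
G1 X24.00 Y0.00
G1 X24.00 Y26.00
G1 X0.00 Y26.00
G1 X0.00 Y0.00
; layer 4
G0 Z11.20
G0 X0.00 Y0.00
G1 X24.00 Y0.00
G1 X24.00 Y26.00
G1 X0.00 Y26.00
G1 X0.00 Y0.00
; layer 5
G0 Z14.00
G0 X0.00 Y0.00
G1 X24.00 Y0.00
G1 X24.00 Y26.00
G1 X0.00 Y26.00
G1 X0.00 Y0.00
M2 ; end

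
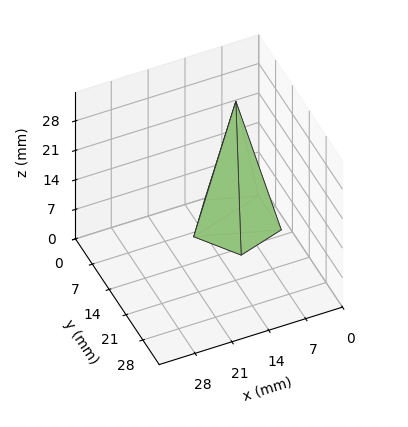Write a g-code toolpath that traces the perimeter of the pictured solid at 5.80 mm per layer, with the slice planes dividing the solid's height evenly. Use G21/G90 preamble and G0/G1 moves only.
Reading the render: the shape is a regular 5-sided pyramid, base circumscribed radius ≈ 8 mm, apex at z ≈ 29 mm (dimensions read to the nearest mm from the axis ticks). For the g-code, the solid's height is divided into equal slices at the stated Δz and each level perimeter traced with G1 moves after a G0 lift.

; perimeter-only toolpath
G21 ; units = mm
G90 ; absolute positioning
G28 ; home
; layer 1
G0 Z5.80
G0 X14.40 Y8.00
G1 X9.98 Y14.09
G1 X2.82 Y11.76
G1 X2.82 Y4.24
G1 X9.98 Y1.91
G1 X14.40 Y8.00
; layer 2
G0 Z11.60
G0 X12.80 Y8.00
G1 X9.48 Y12.57
G1 X4.12 Y10.82
G1 X4.12 Y5.18
G1 X9.48 Y3.43
G1 X12.80 Y8.00
; layer 3
G0 Z17.40
G0 X11.20 Y8.00
G1 X8.99 Y11.04
G1 X5.41 Y9.88
G1 X5.41 Y6.12
G1 X8.99 Y4.96
G1 X11.20 Y8.00
; layer 4
G0 Z23.20
G0 X9.60 Y8.00
G1 X8.49 Y9.52
G1 X6.71 Y8.94
G1 X6.71 Y7.06
G1 X8.49 Y6.48
G1 X9.60 Y8.00
M2 ; end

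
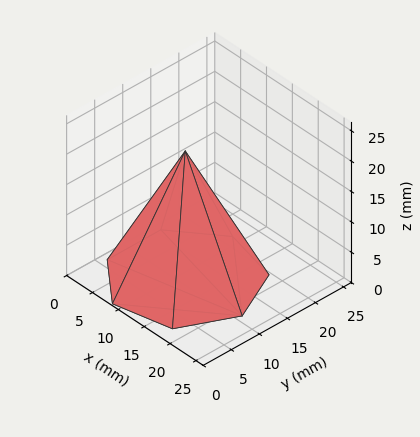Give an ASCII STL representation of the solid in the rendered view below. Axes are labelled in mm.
Reading the render: the shape is a regular 7-sided pyramid, base circumscribed radius ≈ 11 mm, apex at z ≈ 21 mm (dimensions read to the nearest mm from the axis ticks). For the STL, each face is triangulated and given an outward normal.

solid part
  facet normal 0.0000 0.0000 -1.0000
    outer loop
      vertex 8.55 21.72 0.00
      vertex 17.86 19.60 0.00
      vertex 22.00 11.00 0.00
    endloop
  endfacet
  facet normal 0.0000 0.0000 -1.0000
    outer loop
      vertex 1.09 15.77 0.00
      vertex 8.55 21.72 0.00
      vertex 22.00 11.00 0.00
    endloop
  endfacet
  facet normal 0.0000 0.0000 -1.0000
    outer loop
      vertex 1.09 6.23 0.00
      vertex 1.09 15.77 0.00
      vertex 22.00 11.00 0.00
    endloop
  endfacet
  facet normal 0.0000 0.0000 -1.0000
    outer loop
      vertex 8.55 0.28 0.00
      vertex 1.09 6.23 0.00
      vertex 22.00 11.00 0.00
    endloop
  endfacet
  facet normal 0.0000 0.0000 -1.0000
    outer loop
      vertex 17.86 2.40 0.00
      vertex 8.55 0.28 0.00
      vertex 22.00 11.00 0.00
    endloop
  endfacet
  facet normal 0.8148 0.3923 0.4268
    outer loop
      vertex 22.00 11.00 0.00
      vertex 17.86 19.60 0.00
      vertex 11.00 11.00 21.00
    endloop
  endfacet
  facet normal 0.2008 0.8818 0.4267
    outer loop
      vertex 17.86 19.60 0.00
      vertex 8.55 21.72 0.00
      vertex 11.00 11.00 21.00
    endloop
  endfacet
  facet normal -0.5639 0.7070 0.4267
    outer loop
      vertex 8.55 21.72 0.00
      vertex 1.09 15.77 0.00
      vertex 11.00 11.00 21.00
    endloop
  endfacet
  facet normal -0.9044 0.0000 0.4268
    outer loop
      vertex 1.09 15.77 0.00
      vertex 1.09 6.23 0.00
      vertex 11.00 11.00 21.00
    endloop
  endfacet
  facet normal -0.5639 -0.7070 0.4267
    outer loop
      vertex 1.09 6.23 0.00
      vertex 8.55 0.28 0.00
      vertex 11.00 11.00 21.00
    endloop
  endfacet
  facet normal 0.2008 -0.8818 0.4267
    outer loop
      vertex 8.55 0.28 0.00
      vertex 17.86 2.40 0.00
      vertex 11.00 11.00 21.00
    endloop
  endfacet
  facet normal 0.8148 -0.3923 0.4268
    outer loop
      vertex 17.86 2.40 0.00
      vertex 22.00 11.00 0.00
      vertex 11.00 11.00 21.00
    endloop
  endfacet
endsolid part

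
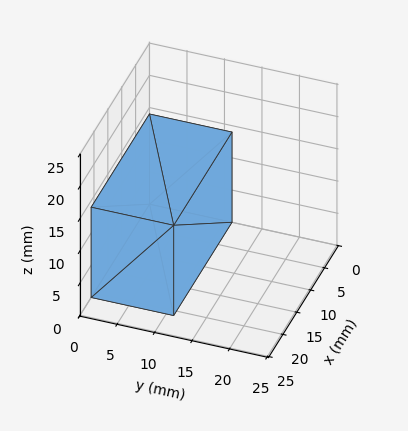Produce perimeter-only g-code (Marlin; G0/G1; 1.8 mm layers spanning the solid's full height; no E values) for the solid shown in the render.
Reading the render: the shape is a rectangular box, roughly 21 × 11 mm footprint and 14 mm tall (dimensions read to the nearest mm from the axis ticks). For the g-code, the solid's height is divided into equal slices at the stated Δz and each level perimeter traced with G1 moves after a G0 lift.

; perimeter-only toolpath
G21 ; units = mm
G90 ; absolute positioning
G28 ; home
; layer 1
G0 Z1.8
G0 X0.0 Y0.0
G1 X21.0 Y0.0
G1 X21.0 Y11.0
G1 X0.0 Y11.0
G1 X0.0 Y0.0
; layer 2
G0 Z3.5
G0 X0.0 Y0.0
G1 X21.0 Y0.0
G1 X21.0 Y11.0
G1 X0.0 Y11.0
G1 X0.0 Y0.0
; layer 3
G0 Z5.2
G0 X0.0 Y0.0
G1 X21.0 Y0.0
G1 X21.0 Y11.0
G1 X0.0 Y11.0
G1 X0.0 Y0.0
; layer 4
G0 Z7.0
G0 X0.0 Y0.0
G1 X21.0 Y0.0
G1 X21.0 Y11.0
G1 X0.0 Y11.0
G1 X0.0 Y0.0
; layer 5
G0 Z8.8
G0 X0.0 Y0.0
G1 X21.0 Y0.0
G1 X21.0 Y11.0
G1 X0.0 Y11.0
G1 X0.0 Y0.0
; layer 6
G0 Z10.5
G0 X0.0 Y0.0
G1 X21.0 Y0.0
G1 X21.0 Y11.0
G1 X0.0 Y11.0
G1 X0.0 Y0.0
; layer 7
G0 Z12.2
G0 X0.0 Y0.0
G1 X21.0 Y0.0
G1 X21.0 Y11.0
G1 X0.0 Y11.0
G1 X0.0 Y0.0
; layer 8
G0 Z14.0
G0 X0.0 Y0.0
G1 X21.0 Y0.0
G1 X21.0 Y11.0
G1 X0.0 Y11.0
G1 X0.0 Y0.0
M2 ; end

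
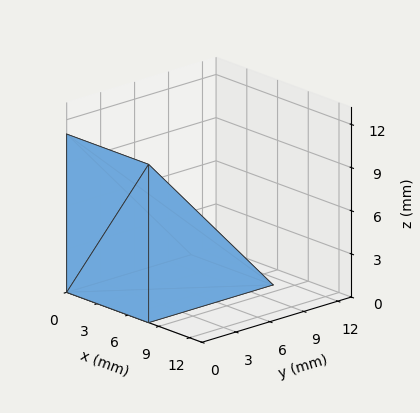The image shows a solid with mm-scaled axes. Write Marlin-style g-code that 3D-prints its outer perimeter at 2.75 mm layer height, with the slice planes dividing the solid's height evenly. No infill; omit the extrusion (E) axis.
Reading the render: the shape is a wedge (ramp): 8 × 11 mm base, rising to 11 mm along the y=0 edge and sloping linearly to z=0 at y=11 (dimensions read to the nearest mm from the axis ticks). For the g-code, the solid's height is divided into equal slices at the stated Δz and each level perimeter traced with G1 moves after a G0 lift.

; perimeter-only toolpath
G21 ; units = mm
G90 ; absolute positioning
G28 ; home
; layer 1
G0 Z2.75
G0 X0.00 Y0.00
G1 X8.00 Y0.00
G1 X8.00 Y8.25
G1 X0.00 Y8.25
G1 X0.00 Y0.00
; layer 2
G0 Z5.50
G0 X0.00 Y0.00
G1 X8.00 Y0.00
G1 X8.00 Y5.50
G1 X0.00 Y5.50
G1 X0.00 Y0.00
; layer 3
G0 Z8.25
G0 X0.00 Y0.00
G1 X8.00 Y0.00
G1 X8.00 Y2.75
G1 X0.00 Y2.75
G1 X0.00 Y0.00
M2 ; end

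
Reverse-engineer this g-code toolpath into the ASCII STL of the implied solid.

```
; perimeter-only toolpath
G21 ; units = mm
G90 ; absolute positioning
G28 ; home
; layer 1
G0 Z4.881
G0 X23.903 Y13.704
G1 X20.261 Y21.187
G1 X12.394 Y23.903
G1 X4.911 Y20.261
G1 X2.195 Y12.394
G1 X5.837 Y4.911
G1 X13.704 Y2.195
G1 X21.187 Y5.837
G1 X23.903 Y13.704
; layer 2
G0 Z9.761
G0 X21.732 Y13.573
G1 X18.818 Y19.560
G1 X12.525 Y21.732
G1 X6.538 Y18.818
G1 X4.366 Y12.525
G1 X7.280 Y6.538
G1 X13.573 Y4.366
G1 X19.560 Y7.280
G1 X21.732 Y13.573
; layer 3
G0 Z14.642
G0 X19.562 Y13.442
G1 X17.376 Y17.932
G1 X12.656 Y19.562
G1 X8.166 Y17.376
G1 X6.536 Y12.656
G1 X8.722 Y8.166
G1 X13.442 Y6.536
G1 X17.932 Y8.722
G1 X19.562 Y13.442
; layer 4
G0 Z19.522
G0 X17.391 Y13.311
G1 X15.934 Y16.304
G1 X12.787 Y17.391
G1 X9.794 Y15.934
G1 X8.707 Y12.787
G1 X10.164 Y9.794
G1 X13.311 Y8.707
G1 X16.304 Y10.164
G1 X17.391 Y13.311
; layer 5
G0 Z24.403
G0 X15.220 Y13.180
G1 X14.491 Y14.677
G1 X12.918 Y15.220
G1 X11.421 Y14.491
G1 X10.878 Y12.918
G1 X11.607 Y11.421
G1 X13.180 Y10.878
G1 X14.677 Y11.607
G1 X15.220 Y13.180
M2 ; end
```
solid part
  facet normal 0.0000 0.0000 -1.0000
    outer loop
      vertex 12.263 26.074 0.000
      vertex 21.703 22.815 0.000
      vertex 26.074 13.835 0.000
    endloop
  endfacet
  facet normal 0.0000 0.0000 -1.0000
    outer loop
      vertex 3.283 21.703 0.000
      vertex 12.263 26.074 0.000
      vertex 26.074 13.835 0.000
    endloop
  endfacet
  facet normal 0.0000 0.0000 -1.0000
    outer loop
      vertex 0.024 12.263 0.000
      vertex 3.283 21.703 0.000
      vertex 26.074 13.835 0.000
    endloop
  endfacet
  facet normal 0.0000 0.0000 -1.0000
    outer loop
      vertex 4.395 3.283 0.000
      vertex 0.024 12.263 0.000
      vertex 26.074 13.835 0.000
    endloop
  endfacet
  facet normal 0.0000 0.0000 -1.0000
    outer loop
      vertex 13.835 0.024 0.000
      vertex 4.395 3.283 0.000
      vertex 26.074 13.835 0.000
    endloop
  endfacet
  facet normal 0.0000 0.0000 -1.0000
    outer loop
      vertex 22.815 4.395 0.000
      vertex 13.835 0.024 0.000
      vertex 26.074 13.835 0.000
    endloop
  endfacet
  facet normal 0.8314 0.4047 0.3807
    outer loop
      vertex 26.074 13.835 0.000
      vertex 21.703 22.815 0.000
      vertex 13.049 13.049 29.283
    endloop
  endfacet
  facet normal 0.3018 0.8741 0.3807
    outer loop
      vertex 21.703 22.815 0.000
      vertex 12.263 26.074 0.000
      vertex 13.049 13.049 29.283
    endloop
  endfacet
  facet normal -0.4047 0.8314 0.3807
    outer loop
      vertex 12.263 26.074 0.000
      vertex 3.283 21.703 0.000
      vertex 13.049 13.049 29.283
    endloop
  endfacet
  facet normal -0.8741 0.3018 0.3807
    outer loop
      vertex 3.283 21.703 0.000
      vertex 0.024 12.263 0.000
      vertex 13.049 13.049 29.283
    endloop
  endfacet
  facet normal -0.8314 -0.4047 0.3807
    outer loop
      vertex 0.024 12.263 0.000
      vertex 4.395 3.283 0.000
      vertex 13.049 13.049 29.283
    endloop
  endfacet
  facet normal -0.3018 -0.8741 0.3807
    outer loop
      vertex 4.395 3.283 0.000
      vertex 13.835 0.024 0.000
      vertex 13.049 13.049 29.283
    endloop
  endfacet
  facet normal 0.4047 -0.8314 0.3807
    outer loop
      vertex 13.835 0.024 0.000
      vertex 22.815 4.395 0.000
      vertex 13.049 13.049 29.283
    endloop
  endfacet
  facet normal 0.8741 -0.3018 0.3807
    outer loop
      vertex 22.815 4.395 0.000
      vertex 26.074 13.835 0.000
      vertex 13.049 13.049 29.283
    endloop
  endfacet
endsolid part

The G0 Z moves step by Δz≈4.881 mm. The G1 loops shrink linearly with z, so the solid tapers from its base footprint up to z≈29.3. Closing with a flat bottom cap and the tapered top and triangulating gives 14 facets — a regular 8-sided pyramid, base circumscribed radius ≈ 13 mm, apex at z ≈ 29.3 mm.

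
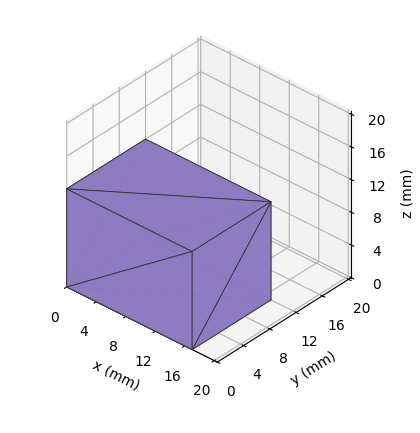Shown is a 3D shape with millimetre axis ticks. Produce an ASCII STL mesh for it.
Reading the render: the shape is a rectangular box, roughly 17 × 12 mm footprint and 12 mm tall (dimensions read to the nearest mm from the axis ticks). For the STL, each face is triangulated and given an outward normal.

solid part
  facet normal 0.0000 0.0000 -1.0000
    outer loop
      vertex 17.00 12.00 0.00
      vertex 17.00 0.00 0.00
      vertex 0.00 0.00 0.00
    endloop
  endfacet
  facet normal 0.0000 0.0000 -1.0000
    outer loop
      vertex 0.00 12.00 0.00
      vertex 17.00 12.00 0.00
      vertex 0.00 0.00 0.00
    endloop
  endfacet
  facet normal 0.0000 0.0000 1.0000
    outer loop
      vertex 0.00 0.00 12.00
      vertex 17.00 0.00 12.00
      vertex 17.00 12.00 12.00
    endloop
  endfacet
  facet normal 0.0000 0.0000 1.0000
    outer loop
      vertex 0.00 0.00 12.00
      vertex 17.00 12.00 12.00
      vertex 0.00 12.00 12.00
    endloop
  endfacet
  facet normal 0.0000 -1.0000 0.0000
    outer loop
      vertex 0.00 0.00 0.00
      vertex 17.00 0.00 0.00
      vertex 17.00 0.00 12.00
    endloop
  endfacet
  facet normal 0.0000 -1.0000 0.0000
    outer loop
      vertex 0.00 0.00 0.00
      vertex 17.00 0.00 12.00
      vertex 0.00 0.00 12.00
    endloop
  endfacet
  facet normal 0.0000 1.0000 0.0000
    outer loop
      vertex 17.00 12.00 12.00
      vertex 17.00 12.00 0.00
      vertex 0.00 12.00 0.00
    endloop
  endfacet
  facet normal 0.0000 1.0000 0.0000
    outer loop
      vertex 0.00 12.00 12.00
      vertex 17.00 12.00 12.00
      vertex 0.00 12.00 0.00
    endloop
  endfacet
  facet normal -1.0000 0.0000 0.0000
    outer loop
      vertex 0.00 12.00 12.00
      vertex 0.00 12.00 0.00
      vertex 0.00 0.00 0.00
    endloop
  endfacet
  facet normal -1.0000 0.0000 0.0000
    outer loop
      vertex 0.00 0.00 12.00
      vertex 0.00 12.00 12.00
      vertex 0.00 0.00 0.00
    endloop
  endfacet
  facet normal 1.0000 0.0000 0.0000
    outer loop
      vertex 17.00 0.00 0.00
      vertex 17.00 12.00 0.00
      vertex 17.00 12.00 12.00
    endloop
  endfacet
  facet normal 1.0000 0.0000 0.0000
    outer loop
      vertex 17.00 0.00 0.00
      vertex 17.00 12.00 12.00
      vertex 17.00 0.00 12.00
    endloop
  endfacet
endsolid part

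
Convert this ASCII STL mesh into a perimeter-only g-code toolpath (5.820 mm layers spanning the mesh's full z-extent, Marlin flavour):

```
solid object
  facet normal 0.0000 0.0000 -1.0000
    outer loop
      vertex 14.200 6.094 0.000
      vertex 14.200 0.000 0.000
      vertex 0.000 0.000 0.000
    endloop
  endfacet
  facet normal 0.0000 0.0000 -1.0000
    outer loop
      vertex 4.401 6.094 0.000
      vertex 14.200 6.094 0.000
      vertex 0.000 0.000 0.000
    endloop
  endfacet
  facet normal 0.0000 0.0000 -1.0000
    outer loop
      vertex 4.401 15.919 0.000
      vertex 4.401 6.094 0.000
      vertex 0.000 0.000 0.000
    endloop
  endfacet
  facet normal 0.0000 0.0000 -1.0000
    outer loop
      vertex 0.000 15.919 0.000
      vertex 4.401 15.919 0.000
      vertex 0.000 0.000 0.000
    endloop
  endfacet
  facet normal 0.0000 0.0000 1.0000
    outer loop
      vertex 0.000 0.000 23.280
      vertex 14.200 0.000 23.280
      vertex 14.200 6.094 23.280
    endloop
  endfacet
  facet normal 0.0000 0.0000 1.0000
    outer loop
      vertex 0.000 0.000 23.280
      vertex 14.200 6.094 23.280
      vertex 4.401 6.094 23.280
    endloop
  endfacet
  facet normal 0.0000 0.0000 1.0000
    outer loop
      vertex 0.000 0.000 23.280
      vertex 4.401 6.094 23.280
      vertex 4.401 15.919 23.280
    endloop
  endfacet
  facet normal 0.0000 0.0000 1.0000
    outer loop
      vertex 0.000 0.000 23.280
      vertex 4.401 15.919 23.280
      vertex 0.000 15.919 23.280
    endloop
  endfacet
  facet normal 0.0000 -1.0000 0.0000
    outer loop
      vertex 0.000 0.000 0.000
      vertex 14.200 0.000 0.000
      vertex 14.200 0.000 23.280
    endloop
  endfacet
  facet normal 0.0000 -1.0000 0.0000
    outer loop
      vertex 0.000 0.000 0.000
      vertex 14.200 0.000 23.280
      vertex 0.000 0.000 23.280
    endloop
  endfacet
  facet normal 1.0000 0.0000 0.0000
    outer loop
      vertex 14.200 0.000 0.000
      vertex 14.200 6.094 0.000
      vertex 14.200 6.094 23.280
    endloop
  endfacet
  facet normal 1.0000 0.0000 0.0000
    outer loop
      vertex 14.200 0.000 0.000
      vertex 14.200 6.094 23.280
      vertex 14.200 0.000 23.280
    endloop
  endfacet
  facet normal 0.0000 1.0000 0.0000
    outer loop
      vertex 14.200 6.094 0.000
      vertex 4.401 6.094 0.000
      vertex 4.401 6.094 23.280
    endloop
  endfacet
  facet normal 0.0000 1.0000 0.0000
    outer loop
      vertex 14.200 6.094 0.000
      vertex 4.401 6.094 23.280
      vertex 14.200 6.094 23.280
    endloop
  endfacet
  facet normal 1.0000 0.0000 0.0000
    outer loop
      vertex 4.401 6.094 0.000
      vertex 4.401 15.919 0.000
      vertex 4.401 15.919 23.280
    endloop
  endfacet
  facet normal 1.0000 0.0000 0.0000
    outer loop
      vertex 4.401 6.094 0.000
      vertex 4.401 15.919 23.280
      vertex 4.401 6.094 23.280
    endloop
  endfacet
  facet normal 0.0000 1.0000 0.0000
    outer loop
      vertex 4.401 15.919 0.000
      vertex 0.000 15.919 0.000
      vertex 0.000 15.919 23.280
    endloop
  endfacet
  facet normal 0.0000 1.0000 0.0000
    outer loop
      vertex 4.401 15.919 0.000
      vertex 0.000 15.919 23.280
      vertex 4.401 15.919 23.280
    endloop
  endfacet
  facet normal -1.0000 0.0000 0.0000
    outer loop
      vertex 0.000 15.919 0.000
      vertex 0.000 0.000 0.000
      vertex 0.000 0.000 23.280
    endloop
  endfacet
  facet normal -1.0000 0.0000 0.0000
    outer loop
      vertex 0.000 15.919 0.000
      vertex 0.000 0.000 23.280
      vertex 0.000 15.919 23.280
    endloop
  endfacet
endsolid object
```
; perimeter-only toolpath
G21 ; units = mm
G90 ; absolute positioning
G28 ; home
; layer 1
G0 Z5.820
G0 X0.000 Y0.000
G1 X14.200 Y0.000
G1 X14.200 Y6.094
G1 X4.401 Y6.094
G1 X4.401 Y15.919
G1 X0.000 Y15.919
G1 X0.000 Y0.000
; layer 2
G0 Z11.640
G0 X0.000 Y0.000
G1 X14.200 Y0.000
G1 X14.200 Y6.094
G1 X4.401 Y6.094
G1 X4.401 Y15.919
G1 X0.000 Y15.919
G1 X0.000 Y0.000
; layer 3
G0 Z17.460
G0 X0.000 Y0.000
G1 X14.200 Y0.000
G1 X14.200 Y6.094
G1 X4.401 Y6.094
G1 X4.401 Y15.919
G1 X0.000 Y15.919
G1 X0.000 Y0.000
; layer 4
G0 Z23.280
G0 X0.000 Y0.000
G1 X14.200 Y0.000
G1 X14.200 Y6.094
G1 X4.401 Y6.094
G1 X4.401 Y15.919
G1 X0.000 Y15.919
G1 X0.000 Y0.000
M2 ; end

The solid is an L-shaped prism: outer 14.2 × 15.9 mm, arm thicknesses ≈ 6.09 mm (horizontal) and 4.4 mm (vertical), extruded 23.3 mm in z. Slicing at Δz = 5.820 mm — 4 equal slices spanning the solid's height, so layer i sits at z = i·h/4 — gives 4 non-empty perimeters. Each is a 6-segment closed polygon; G0 lifts to the layer z and rapids to the start vertex, then G1 traces the edges.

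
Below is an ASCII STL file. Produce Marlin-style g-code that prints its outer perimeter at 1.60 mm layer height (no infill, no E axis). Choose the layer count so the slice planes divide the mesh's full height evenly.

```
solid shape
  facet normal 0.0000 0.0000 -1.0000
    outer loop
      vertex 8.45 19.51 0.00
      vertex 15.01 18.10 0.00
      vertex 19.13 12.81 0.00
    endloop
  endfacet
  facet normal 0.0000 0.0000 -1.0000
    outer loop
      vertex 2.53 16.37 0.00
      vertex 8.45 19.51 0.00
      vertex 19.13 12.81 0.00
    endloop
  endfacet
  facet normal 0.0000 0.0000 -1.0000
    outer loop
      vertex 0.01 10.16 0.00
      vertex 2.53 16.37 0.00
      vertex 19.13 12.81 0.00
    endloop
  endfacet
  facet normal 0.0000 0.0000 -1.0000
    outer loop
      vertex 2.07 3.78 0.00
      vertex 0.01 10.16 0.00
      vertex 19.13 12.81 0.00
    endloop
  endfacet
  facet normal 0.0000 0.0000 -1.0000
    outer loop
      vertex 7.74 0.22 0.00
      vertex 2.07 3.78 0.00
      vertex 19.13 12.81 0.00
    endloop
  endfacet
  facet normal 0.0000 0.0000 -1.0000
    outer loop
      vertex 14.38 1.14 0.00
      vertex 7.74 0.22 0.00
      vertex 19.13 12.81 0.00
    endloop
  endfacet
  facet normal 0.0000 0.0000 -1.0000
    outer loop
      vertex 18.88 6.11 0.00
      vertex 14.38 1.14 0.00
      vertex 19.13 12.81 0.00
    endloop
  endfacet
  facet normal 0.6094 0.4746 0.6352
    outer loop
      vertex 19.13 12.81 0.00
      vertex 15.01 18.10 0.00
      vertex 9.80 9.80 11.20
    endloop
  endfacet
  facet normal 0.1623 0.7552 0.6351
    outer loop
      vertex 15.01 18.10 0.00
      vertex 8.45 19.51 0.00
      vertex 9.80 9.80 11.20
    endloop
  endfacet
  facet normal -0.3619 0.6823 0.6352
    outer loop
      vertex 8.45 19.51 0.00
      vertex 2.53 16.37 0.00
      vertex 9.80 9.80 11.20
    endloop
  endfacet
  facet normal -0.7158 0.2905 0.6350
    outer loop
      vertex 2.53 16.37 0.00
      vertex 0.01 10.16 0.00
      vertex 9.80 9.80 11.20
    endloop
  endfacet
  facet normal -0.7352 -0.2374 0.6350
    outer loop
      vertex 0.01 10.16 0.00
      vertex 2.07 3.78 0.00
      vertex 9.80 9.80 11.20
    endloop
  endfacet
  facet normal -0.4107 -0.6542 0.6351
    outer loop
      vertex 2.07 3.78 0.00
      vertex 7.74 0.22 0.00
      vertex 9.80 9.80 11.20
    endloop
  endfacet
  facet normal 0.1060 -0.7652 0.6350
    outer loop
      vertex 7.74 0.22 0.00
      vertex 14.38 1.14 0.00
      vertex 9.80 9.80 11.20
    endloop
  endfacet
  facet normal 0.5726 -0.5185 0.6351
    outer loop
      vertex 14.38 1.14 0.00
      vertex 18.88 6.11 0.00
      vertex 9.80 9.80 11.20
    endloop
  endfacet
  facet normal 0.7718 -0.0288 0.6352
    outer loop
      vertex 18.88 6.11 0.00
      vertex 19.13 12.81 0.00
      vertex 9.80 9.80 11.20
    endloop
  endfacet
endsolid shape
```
; perimeter-only toolpath
G21 ; units = mm
G90 ; absolute positioning
G28 ; home
; layer 1
G0 Z1.60
G0 X17.80 Y12.38
G1 X14.27 Y16.91
G1 X8.64 Y18.12
G1 X3.57 Y15.43
G1 X1.41 Y10.11
G1 X3.17 Y4.64
G1 X8.03 Y1.59
G1 X13.73 Y2.38
G1 X17.58 Y6.64
G1 X17.80 Y12.38
; layer 2
G0 Z3.20
G0 X16.46 Y11.95
G1 X13.52 Y15.73
G1 X8.84 Y16.74
G1 X4.61 Y14.49
G1 X2.81 Y10.06
G1 X4.28 Y5.50
G1 X8.33 Y2.96
G1 X13.07 Y3.61
G1 X16.29 Y7.16
G1 X16.46 Y11.95
; layer 3
G0 Z4.80
G0 X15.13 Y11.52
G1 X12.78 Y14.54
G1 X9.03 Y15.35
G1 X5.65 Y13.55
G1 X4.21 Y10.01
G1 X5.38 Y6.36
G1 X8.62 Y4.33
G1 X12.42 Y4.85
G1 X14.99 Y7.69
G1 X15.13 Y11.52
; layer 4
G0 Z6.40
G0 X13.80 Y11.09
G1 X12.03 Y13.36
G1 X9.22 Y13.96
G1 X6.68 Y12.62
G1 X5.60 Y9.95
G1 X6.49 Y7.22
G1 X8.92 Y5.69
G1 X11.76 Y6.09
G1 X13.69 Y8.22
G1 X13.80 Y11.09
; layer 5
G0 Z8.00
G0 X12.47 Y10.66
G1 X11.29 Y12.17
G1 X9.41 Y12.57
G1 X7.72 Y11.68
G1 X7.00 Y9.90
G1 X7.59 Y8.08
G1 X9.21 Y7.06
G1 X11.11 Y7.33
G1 X12.39 Y8.75
G1 X12.47 Y10.66
; layer 6
G0 Z9.60
G0 X11.13 Y10.23
G1 X10.54 Y10.99
G1 X9.61 Y11.19
G1 X8.76 Y10.74
G1 X8.40 Y9.85
G1 X8.70 Y8.94
G1 X9.51 Y8.43
G1 X10.45 Y8.56
G1 X11.10 Y9.27
G1 X11.13 Y10.23
M2 ; end

The solid is a regular 9-sided pyramid, base circumscribed radius ≈ 9.8 mm, apex at z ≈ 11.2 mm. Slicing at Δz = 1.60 mm — 7 equal slices spanning the solid's height, so layer i sits at z = i·h/7 — gives 6 non-empty perimeters. Each is a 9-segment closed polygon; G0 lifts to the layer z and rapids to the start vertex, then G1 traces the edges. The cross-section shrinks linearly with z (the slice at the apex is degenerate and omitted).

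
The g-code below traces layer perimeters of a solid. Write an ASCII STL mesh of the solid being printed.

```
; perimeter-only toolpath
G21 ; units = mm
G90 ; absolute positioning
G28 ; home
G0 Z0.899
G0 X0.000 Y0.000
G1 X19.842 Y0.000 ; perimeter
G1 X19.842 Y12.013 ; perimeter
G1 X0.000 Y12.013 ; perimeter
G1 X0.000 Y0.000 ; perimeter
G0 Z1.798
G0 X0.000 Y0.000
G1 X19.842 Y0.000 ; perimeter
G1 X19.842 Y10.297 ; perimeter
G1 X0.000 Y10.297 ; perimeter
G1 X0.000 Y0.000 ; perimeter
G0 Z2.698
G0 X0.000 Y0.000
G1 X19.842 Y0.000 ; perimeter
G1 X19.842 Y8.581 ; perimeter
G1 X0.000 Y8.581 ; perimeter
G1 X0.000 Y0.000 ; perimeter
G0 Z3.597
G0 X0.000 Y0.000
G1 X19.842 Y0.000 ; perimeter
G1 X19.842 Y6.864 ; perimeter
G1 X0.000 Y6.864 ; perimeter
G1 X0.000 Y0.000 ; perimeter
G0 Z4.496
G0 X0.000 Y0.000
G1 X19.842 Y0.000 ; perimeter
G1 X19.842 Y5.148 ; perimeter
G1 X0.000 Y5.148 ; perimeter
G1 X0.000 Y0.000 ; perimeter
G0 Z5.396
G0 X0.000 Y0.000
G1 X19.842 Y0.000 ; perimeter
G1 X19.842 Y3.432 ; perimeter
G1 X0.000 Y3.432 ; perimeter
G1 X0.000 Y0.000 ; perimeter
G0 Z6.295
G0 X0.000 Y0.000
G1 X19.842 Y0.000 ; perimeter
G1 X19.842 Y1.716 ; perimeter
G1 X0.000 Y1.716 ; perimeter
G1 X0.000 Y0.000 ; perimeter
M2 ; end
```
solid part
  facet normal 0.0000 0.0000 -1.0000
    outer loop
      vertex 19.842 13.729 0.000
      vertex 19.842 0.000 0.000
      vertex 0.000 0.000 0.000
    endloop
  endfacet
  facet normal 0.0000 0.0000 -1.0000
    outer loop
      vertex 0.000 13.729 0.000
      vertex 19.842 13.729 0.000
      vertex 0.000 0.000 0.000
    endloop
  endfacet
  facet normal 0.0000 -1.0000 0.0000
    outer loop
      vertex 0.000 0.000 0.000
      vertex 19.842 0.000 0.000
      vertex 19.842 0.000 7.194
    endloop
  endfacet
  facet normal 0.0000 -1.0000 0.0000
    outer loop
      vertex 0.000 0.000 0.000
      vertex 19.842 0.000 7.194
      vertex 0.000 0.000 7.194
    endloop
  endfacet
  facet normal 0.0000 0.4641 0.8858
    outer loop
      vertex 0.000 0.000 7.194
      vertex 19.842 0.000 7.194
      vertex 19.842 13.729 0.000
    endloop
  endfacet
  facet normal 0.0000 0.4641 0.8858
    outer loop
      vertex 0.000 0.000 7.194
      vertex 19.842 13.729 0.000
      vertex 0.000 13.729 0.000
    endloop
  endfacet
  facet normal -1.0000 0.0000 0.0000
    outer loop
      vertex 0.000 0.000 7.194
      vertex 0.000 13.729 0.000
      vertex 0.000 0.000 0.000
    endloop
  endfacet
  facet normal 1.0000 0.0000 0.0000
    outer loop
      vertex 19.842 0.000 0.000
      vertex 19.842 13.729 0.000
      vertex 19.842 0.000 7.194
    endloop
  endfacet
endsolid part

The G0 Z moves step by Δz≈0.899 mm. The G1 loops shrink linearly with z, so the solid tapers from its base footprint up to z≈7.19. Closing with a flat bottom cap and the tapered top and triangulating gives 8 facets — a wedge (ramp): 19.8 × 13.7 mm base, rising to 7.19 mm along the y=0 edge and sloping linearly to z=0 at y=13.7.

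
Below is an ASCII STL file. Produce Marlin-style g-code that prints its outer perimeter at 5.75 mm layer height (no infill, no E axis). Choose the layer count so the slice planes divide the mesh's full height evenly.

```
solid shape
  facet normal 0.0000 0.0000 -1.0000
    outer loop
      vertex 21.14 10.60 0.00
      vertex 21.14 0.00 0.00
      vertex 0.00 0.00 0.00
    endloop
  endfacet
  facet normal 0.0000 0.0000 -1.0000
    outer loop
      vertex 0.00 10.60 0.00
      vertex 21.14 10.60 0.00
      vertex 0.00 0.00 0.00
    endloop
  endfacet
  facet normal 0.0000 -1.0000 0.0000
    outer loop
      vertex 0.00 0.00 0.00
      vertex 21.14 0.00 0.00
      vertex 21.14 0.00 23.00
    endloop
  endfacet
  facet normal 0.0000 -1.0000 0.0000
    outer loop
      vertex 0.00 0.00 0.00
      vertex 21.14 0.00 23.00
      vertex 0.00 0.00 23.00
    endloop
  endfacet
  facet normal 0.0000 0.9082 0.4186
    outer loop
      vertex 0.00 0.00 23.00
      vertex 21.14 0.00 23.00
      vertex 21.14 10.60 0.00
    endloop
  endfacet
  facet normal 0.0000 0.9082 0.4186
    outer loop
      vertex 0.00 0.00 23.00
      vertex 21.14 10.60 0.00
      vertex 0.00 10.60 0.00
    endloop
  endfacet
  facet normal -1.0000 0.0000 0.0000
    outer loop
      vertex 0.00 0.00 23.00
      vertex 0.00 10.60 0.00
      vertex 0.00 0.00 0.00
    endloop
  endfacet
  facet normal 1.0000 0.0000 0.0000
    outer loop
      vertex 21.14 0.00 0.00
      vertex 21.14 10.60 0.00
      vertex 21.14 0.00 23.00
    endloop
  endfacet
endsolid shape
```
; perimeter-only toolpath
G21 ; units = mm
G90 ; absolute positioning
G28 ; home
; layer 1
G0 Z5.75
G0 X0.00 Y0.00
G1 X21.14 Y0.00
G1 X21.14 Y7.95
G1 X0.00 Y7.95
G1 X0.00 Y0.00
; layer 2
G0 Z11.50
G0 X0.00 Y0.00
G1 X21.14 Y0.00
G1 X21.14 Y5.30
G1 X0.00 Y5.30
G1 X0.00 Y0.00
; layer 3
G0 Z17.25
G0 X0.00 Y0.00
G1 X21.14 Y0.00
G1 X21.14 Y2.65
G1 X0.00 Y2.65
G1 X0.00 Y0.00
M2 ; end

The solid is a wedge (ramp): 21.1 × 10.6 mm base, rising to 23 mm along the y=0 edge and sloping linearly to z=0 at y=10.6. Slicing at Δz = 5.75 mm — 4 equal slices spanning the solid's height, so layer i sits at z = i·h/4 — gives 3 non-empty perimeters. Each is a 4-segment closed polygon; G0 lifts to the layer z and rapids to the start vertex, then G1 traces the edges. The cross-section shrinks linearly with z (the slice at the apex is degenerate and omitted).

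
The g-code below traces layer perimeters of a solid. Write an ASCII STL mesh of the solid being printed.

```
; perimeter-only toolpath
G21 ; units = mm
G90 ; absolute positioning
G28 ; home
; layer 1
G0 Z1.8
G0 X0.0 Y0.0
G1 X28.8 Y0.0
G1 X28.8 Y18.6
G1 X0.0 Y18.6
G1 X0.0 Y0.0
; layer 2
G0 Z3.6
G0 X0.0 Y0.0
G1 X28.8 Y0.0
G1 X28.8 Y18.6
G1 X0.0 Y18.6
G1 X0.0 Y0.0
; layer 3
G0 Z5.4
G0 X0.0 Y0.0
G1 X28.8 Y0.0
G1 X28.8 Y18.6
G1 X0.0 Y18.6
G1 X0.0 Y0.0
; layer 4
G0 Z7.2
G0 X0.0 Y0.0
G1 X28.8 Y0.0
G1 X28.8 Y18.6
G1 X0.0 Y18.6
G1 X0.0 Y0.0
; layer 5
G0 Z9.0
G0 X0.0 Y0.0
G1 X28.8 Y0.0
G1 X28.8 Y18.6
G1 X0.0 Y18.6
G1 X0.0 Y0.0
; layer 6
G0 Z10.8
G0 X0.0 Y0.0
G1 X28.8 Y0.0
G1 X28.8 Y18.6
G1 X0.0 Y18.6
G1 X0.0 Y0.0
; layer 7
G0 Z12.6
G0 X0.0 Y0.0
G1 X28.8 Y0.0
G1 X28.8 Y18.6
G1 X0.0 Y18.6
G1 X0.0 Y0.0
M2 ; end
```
solid part
  facet normal 0.0000 0.0000 -1.0000
    outer loop
      vertex 28.8 18.6 0.0
      vertex 28.8 0.0 0.0
      vertex 0.0 0.0 0.0
    endloop
  endfacet
  facet normal 0.0000 0.0000 -1.0000
    outer loop
      vertex 0.0 18.6 0.0
      vertex 28.8 18.6 0.0
      vertex 0.0 0.0 0.0
    endloop
  endfacet
  facet normal 0.0000 0.0000 1.0000
    outer loop
      vertex 0.0 0.0 12.6
      vertex 28.8 0.0 12.6
      vertex 28.8 18.6 12.6
    endloop
  endfacet
  facet normal 0.0000 0.0000 1.0000
    outer loop
      vertex 0.0 0.0 12.6
      vertex 28.8 18.6 12.6
      vertex 0.0 18.6 12.6
    endloop
  endfacet
  facet normal 0.0000 -1.0000 0.0000
    outer loop
      vertex 0.0 0.0 0.0
      vertex 28.8 0.0 0.0
      vertex 28.8 0.0 12.6
    endloop
  endfacet
  facet normal 0.0000 -1.0000 0.0000
    outer loop
      vertex 0.0 0.0 0.0
      vertex 28.8 0.0 12.6
      vertex 0.0 0.0 12.6
    endloop
  endfacet
  facet normal 0.0000 1.0000 0.0000
    outer loop
      vertex 28.8 18.6 12.6
      vertex 28.8 18.6 0.0
      vertex 0.0 18.6 0.0
    endloop
  endfacet
  facet normal 0.0000 1.0000 0.0000
    outer loop
      vertex 0.0 18.6 12.6
      vertex 28.8 18.6 12.6
      vertex 0.0 18.6 0.0
    endloop
  endfacet
  facet normal -1.0000 0.0000 0.0000
    outer loop
      vertex 0.0 18.6 12.6
      vertex 0.0 18.6 0.0
      vertex 0.0 0.0 0.0
    endloop
  endfacet
  facet normal -1.0000 0.0000 0.0000
    outer loop
      vertex 0.0 0.0 12.6
      vertex 0.0 18.6 12.6
      vertex 0.0 0.0 0.0
    endloop
  endfacet
  facet normal 1.0000 0.0000 0.0000
    outer loop
      vertex 28.8 0.0 0.0
      vertex 28.8 18.6 0.0
      vertex 28.8 18.6 12.6
    endloop
  endfacet
  facet normal 1.0000 0.0000 0.0000
    outer loop
      vertex 28.8 0.0 0.0
      vertex 28.8 18.6 12.6
      vertex 28.8 0.0 12.6
    endloop
  endfacet
endsolid part

The G0 Z moves step by Δz≈1.8 mm. Every layer's G1 loop is the same polygon, so the solid is a straight extrusion of it from z=0 to z≈12.6. Closing with flat bottom and top caps and triangulating gives 12 facets — a rectangular box, roughly 28.8 × 18.6 mm footprint and 12.6 mm tall.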